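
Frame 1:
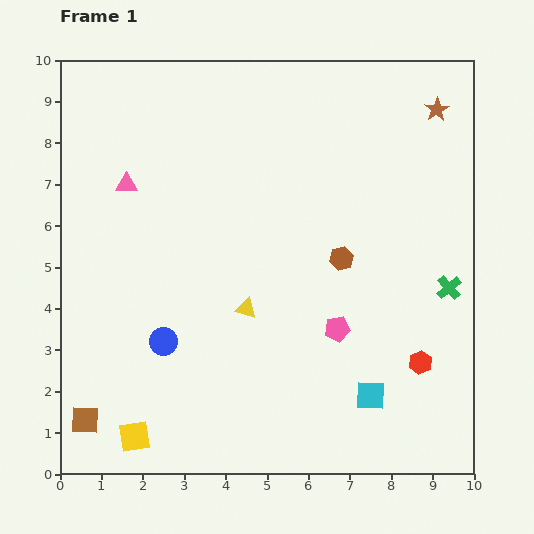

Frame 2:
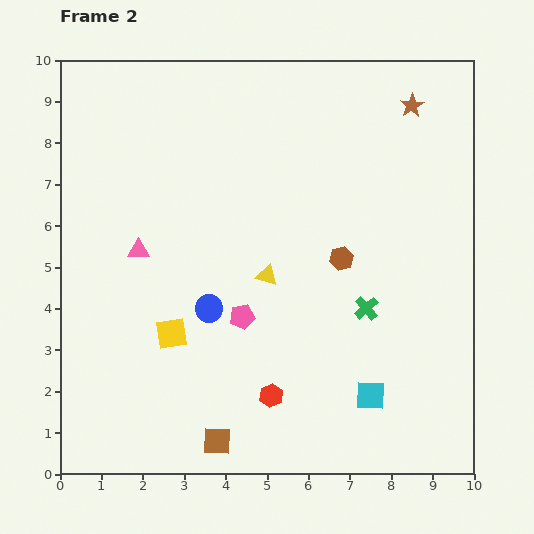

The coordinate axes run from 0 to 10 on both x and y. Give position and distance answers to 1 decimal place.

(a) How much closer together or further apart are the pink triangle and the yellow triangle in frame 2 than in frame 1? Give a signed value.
-1.0

Distance in frame 1: 4.2. Distance in frame 2: 3.2.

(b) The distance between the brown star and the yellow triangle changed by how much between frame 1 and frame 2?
-1.2

Distance in frame 1: 6.6. Distance in frame 2: 5.4.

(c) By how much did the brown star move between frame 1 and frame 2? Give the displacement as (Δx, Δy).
(-0.6, 0.1)

The brown star was at (9.1, 8.8) in frame 1 and (8.5, 8.9) in frame 2.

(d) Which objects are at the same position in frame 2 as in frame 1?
the cyan square, the brown hexagon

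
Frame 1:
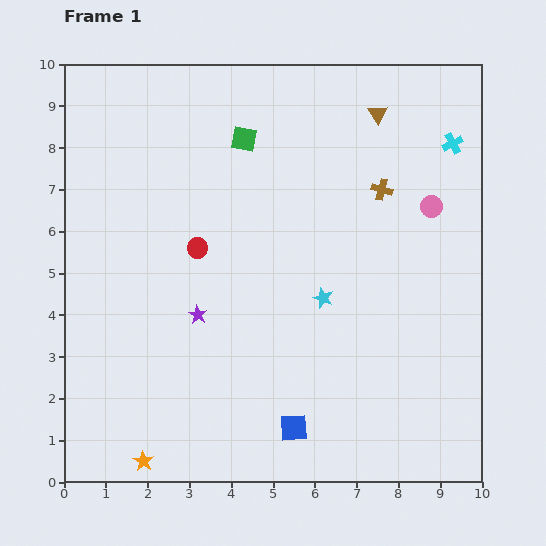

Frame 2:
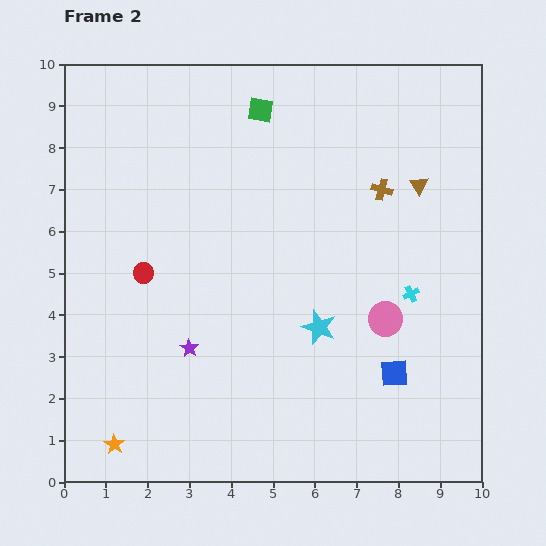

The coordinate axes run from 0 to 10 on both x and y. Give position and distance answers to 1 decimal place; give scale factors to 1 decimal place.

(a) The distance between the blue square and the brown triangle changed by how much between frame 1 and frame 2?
-3.3

Distance in frame 1: 7.8. Distance in frame 2: 4.5.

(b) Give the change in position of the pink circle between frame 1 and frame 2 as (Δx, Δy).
(-1.1, -2.7)

The pink circle was at (8.8, 6.6) in frame 1 and (7.7, 3.9) in frame 2.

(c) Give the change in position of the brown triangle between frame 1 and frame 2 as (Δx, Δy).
(1.0, -1.7)

The brown triangle was at (7.5, 8.8) in frame 1 and (8.5, 7.1) in frame 2.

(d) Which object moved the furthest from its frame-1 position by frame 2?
the cyan cross

(moved 3.7; next 2.9)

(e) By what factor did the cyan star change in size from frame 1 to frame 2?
1.7×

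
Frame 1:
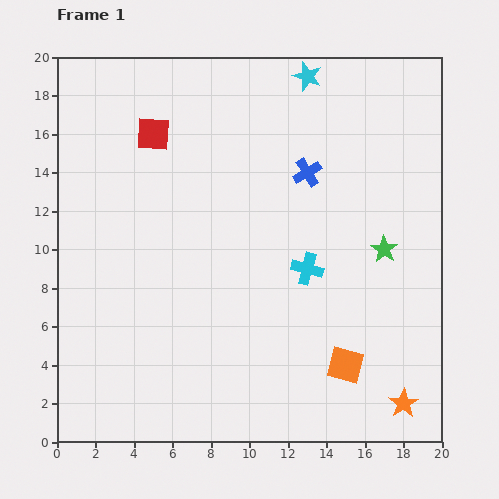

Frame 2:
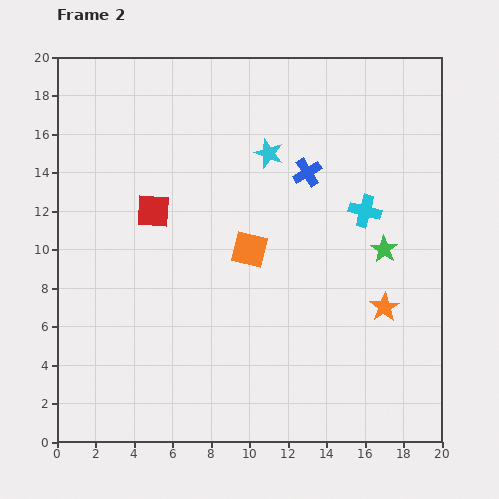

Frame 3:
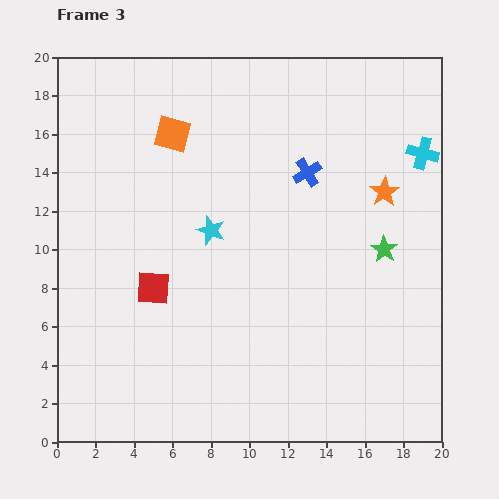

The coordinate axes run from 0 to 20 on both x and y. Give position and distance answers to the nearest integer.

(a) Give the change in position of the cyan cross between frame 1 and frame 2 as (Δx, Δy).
(3, 3)

The cyan cross was at (13, 9) in frame 1 and (16, 12) in frame 2.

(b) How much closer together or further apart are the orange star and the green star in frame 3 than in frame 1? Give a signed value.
-5

Distance in frame 1: 8. Distance in frame 3: 3.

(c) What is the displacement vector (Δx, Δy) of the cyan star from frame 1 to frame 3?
(-5, -8)

The cyan star was at (13, 19) in frame 1 and (8, 11) in frame 3.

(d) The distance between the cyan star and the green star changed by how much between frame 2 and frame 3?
+1

Distance in frame 2: 8. Distance in frame 3: 9.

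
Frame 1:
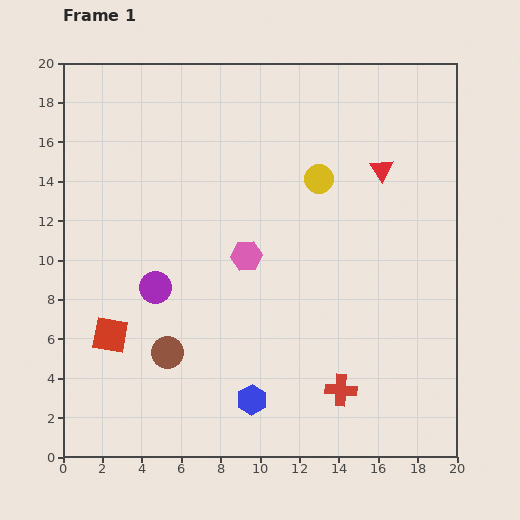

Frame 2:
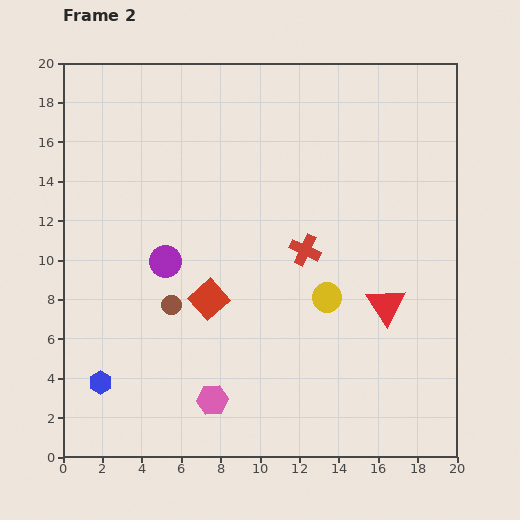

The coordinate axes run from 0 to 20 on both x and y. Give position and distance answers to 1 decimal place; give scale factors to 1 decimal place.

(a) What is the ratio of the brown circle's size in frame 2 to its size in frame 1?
0.6×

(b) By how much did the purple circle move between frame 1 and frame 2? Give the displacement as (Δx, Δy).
(0.5, 1.3)

The purple circle was at (4.7, 8.6) in frame 1 and (5.2, 9.9) in frame 2.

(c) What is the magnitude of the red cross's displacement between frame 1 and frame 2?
7.3

The red cross moved from (14.1, 3.4) to (12.3, 10.5), a distance of √(1.8² + 7.1²) ≈ 7.3.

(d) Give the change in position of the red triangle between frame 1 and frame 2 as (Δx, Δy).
(0.2, -6.9)

The red triangle was at (16.2, 14.6) in frame 1 and (16.4, 7.7) in frame 2.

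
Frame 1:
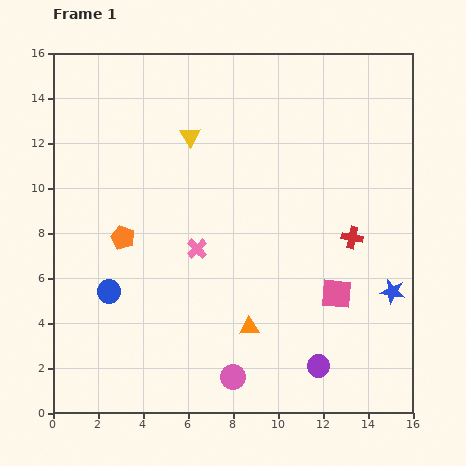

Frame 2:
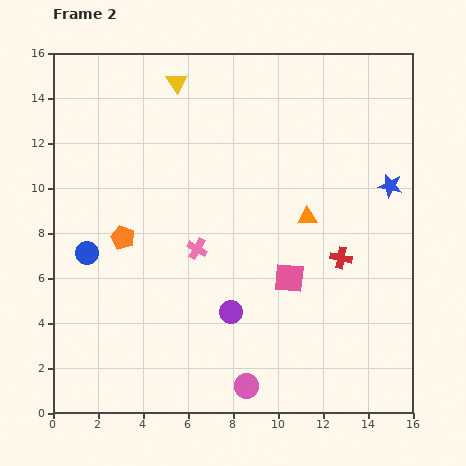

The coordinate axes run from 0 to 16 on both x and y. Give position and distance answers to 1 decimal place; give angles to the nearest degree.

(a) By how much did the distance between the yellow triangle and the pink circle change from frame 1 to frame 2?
+3.0

Distance in frame 1: 10.9. Distance in frame 2: 13.9.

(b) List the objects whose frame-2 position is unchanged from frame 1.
the orange pentagon, the pink cross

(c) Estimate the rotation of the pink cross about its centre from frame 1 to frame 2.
17° counter-clockwise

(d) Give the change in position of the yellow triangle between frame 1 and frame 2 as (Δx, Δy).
(-0.6, 2.4)

The yellow triangle was at (6.1, 12.3) in frame 1 and (5.5, 14.7) in frame 2.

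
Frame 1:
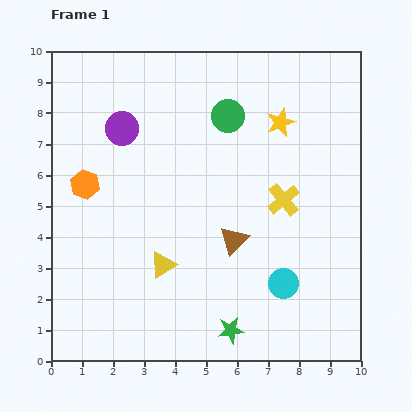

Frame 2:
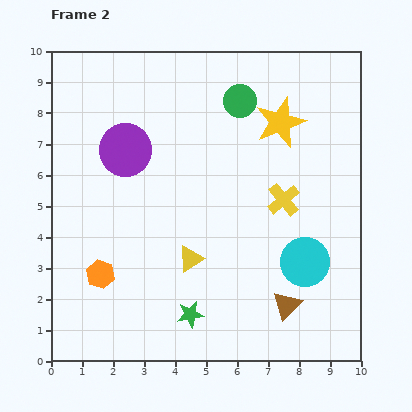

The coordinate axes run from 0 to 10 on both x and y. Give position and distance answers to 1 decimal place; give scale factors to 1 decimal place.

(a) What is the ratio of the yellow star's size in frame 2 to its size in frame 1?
1.7×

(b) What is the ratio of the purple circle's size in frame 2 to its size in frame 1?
1.6×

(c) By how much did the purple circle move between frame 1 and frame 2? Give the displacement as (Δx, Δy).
(0.1, -0.7)

The purple circle was at (2.3, 7.5) in frame 1 and (2.4, 6.8) in frame 2.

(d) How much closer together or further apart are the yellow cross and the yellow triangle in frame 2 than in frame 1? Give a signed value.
-0.8

Distance in frame 1: 4.4. Distance in frame 2: 3.6.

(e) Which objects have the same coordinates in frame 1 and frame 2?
the yellow cross, the yellow star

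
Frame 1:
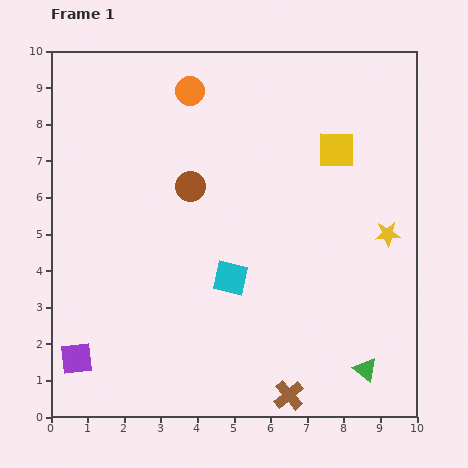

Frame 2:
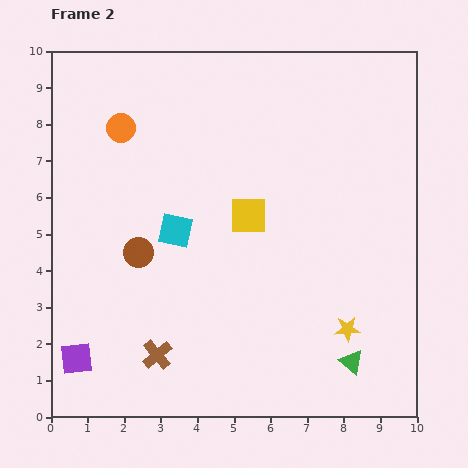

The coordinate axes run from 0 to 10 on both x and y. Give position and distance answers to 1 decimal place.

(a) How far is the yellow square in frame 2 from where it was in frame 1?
3.0

The yellow square moved from (7.8, 7.3) to (5.4, 5.5), a distance of √(2.4² + 1.8²) ≈ 3.0.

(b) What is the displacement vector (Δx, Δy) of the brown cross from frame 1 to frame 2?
(-3.6, 1.1)

The brown cross was at (6.5, 0.6) in frame 1 and (2.9, 1.7) in frame 2.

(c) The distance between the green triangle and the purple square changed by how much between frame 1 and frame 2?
-0.4

Distance in frame 1: 7.9. Distance in frame 2: 7.5.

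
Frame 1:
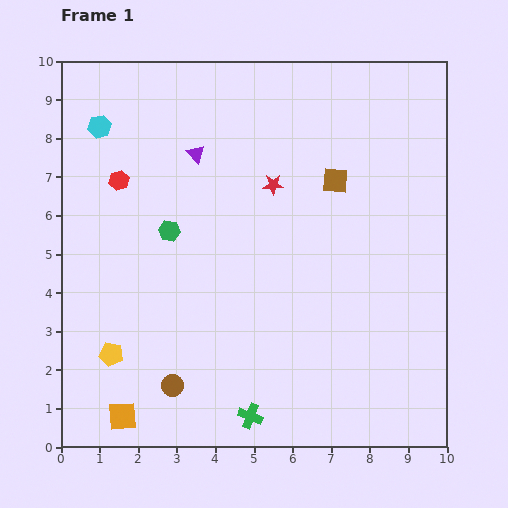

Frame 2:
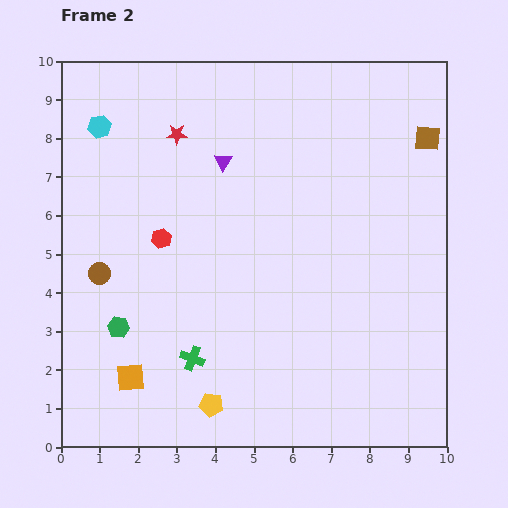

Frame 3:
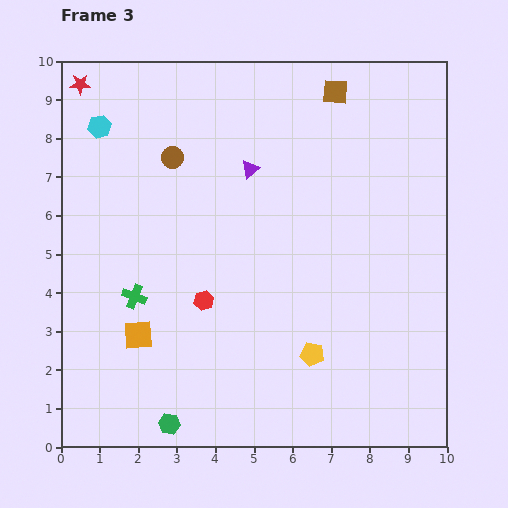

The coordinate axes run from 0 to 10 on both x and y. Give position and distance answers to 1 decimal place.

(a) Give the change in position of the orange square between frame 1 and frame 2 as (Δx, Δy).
(0.2, 1.0)

The orange square was at (1.6, 0.8) in frame 1 and (1.8, 1.8) in frame 2.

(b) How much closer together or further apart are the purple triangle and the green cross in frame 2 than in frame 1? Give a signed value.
-1.7

Distance in frame 1: 6.9. Distance in frame 2: 5.2.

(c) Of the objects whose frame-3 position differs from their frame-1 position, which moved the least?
the purple triangle

(moved 1.5)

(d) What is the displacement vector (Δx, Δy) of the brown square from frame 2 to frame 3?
(-2.4, 1.2)

The brown square was at (9.5, 8.0) in frame 2 and (7.1, 9.2) in frame 3.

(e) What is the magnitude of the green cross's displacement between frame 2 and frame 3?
2.2

The green cross moved from (3.4, 2.3) to (1.9, 3.9), a distance of √(1.5² + 1.6²) ≈ 2.2.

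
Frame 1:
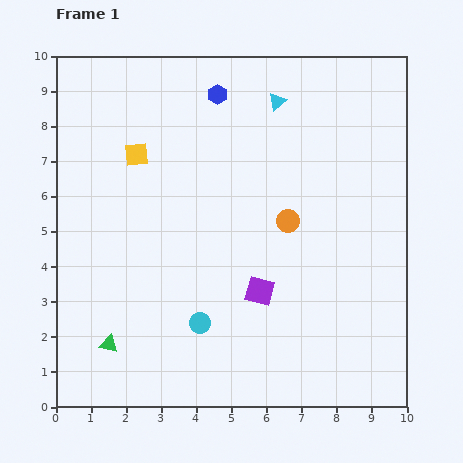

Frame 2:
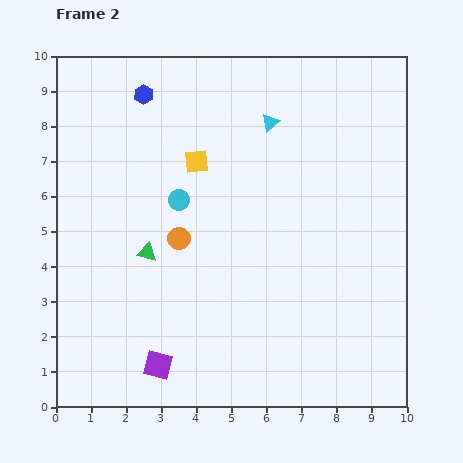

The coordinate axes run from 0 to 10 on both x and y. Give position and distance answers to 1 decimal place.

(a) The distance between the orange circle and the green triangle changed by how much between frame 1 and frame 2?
-5.2

Distance in frame 1: 6.2. Distance in frame 2: 1.0.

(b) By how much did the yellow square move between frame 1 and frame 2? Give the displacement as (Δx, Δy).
(1.7, -0.2)

The yellow square was at (2.3, 7.2) in frame 1 and (4.0, 7.0) in frame 2.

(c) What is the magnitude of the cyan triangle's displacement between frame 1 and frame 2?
0.6

The cyan triangle moved from (6.3, 8.7) to (6.1, 8.1), a distance of √(0.2² + 0.6²) ≈ 0.6.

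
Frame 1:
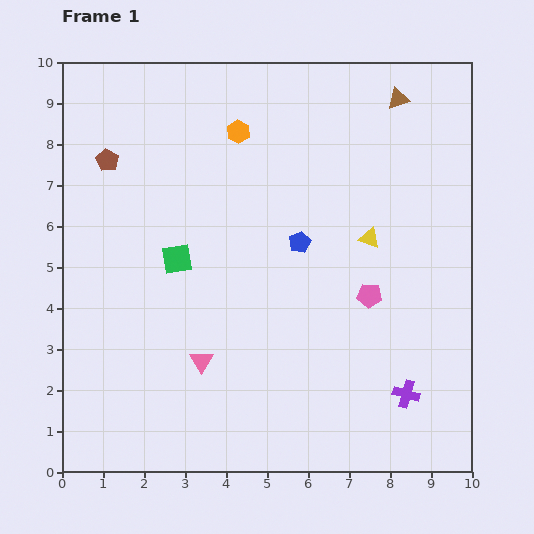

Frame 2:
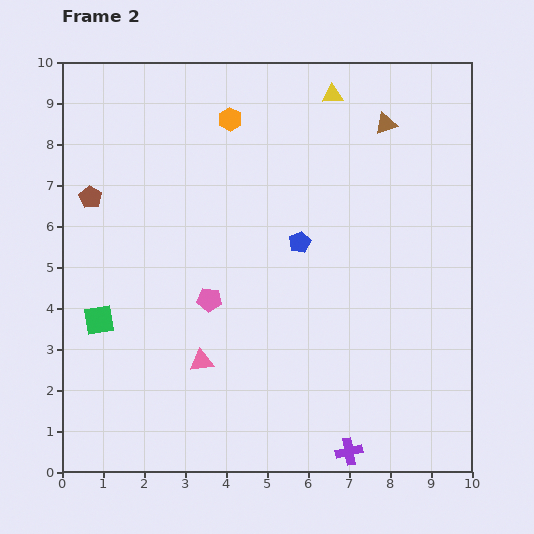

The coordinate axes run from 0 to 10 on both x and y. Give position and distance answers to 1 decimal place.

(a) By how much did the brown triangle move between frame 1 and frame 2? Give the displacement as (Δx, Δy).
(-0.3, -0.6)

The brown triangle was at (8.2, 9.1) in frame 1 and (7.9, 8.5) in frame 2.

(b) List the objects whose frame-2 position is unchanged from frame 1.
the pink triangle, the blue pentagon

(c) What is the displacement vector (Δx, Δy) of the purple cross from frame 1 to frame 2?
(-1.4, -1.4)

The purple cross was at (8.4, 1.9) in frame 1 and (7.0, 0.5) in frame 2.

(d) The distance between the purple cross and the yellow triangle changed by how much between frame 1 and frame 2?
+4.8

Distance in frame 1: 3.9. Distance in frame 2: 8.7.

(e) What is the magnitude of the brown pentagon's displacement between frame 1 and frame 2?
1.0

The brown pentagon moved from (1.1, 7.6) to (0.7, 6.7), a distance of √(0.4² + 0.9²) ≈ 1.0.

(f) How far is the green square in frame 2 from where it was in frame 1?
2.4

The green square moved from (2.8, 5.2) to (0.9, 3.7), a distance of √(1.9² + 1.5²) ≈ 2.4.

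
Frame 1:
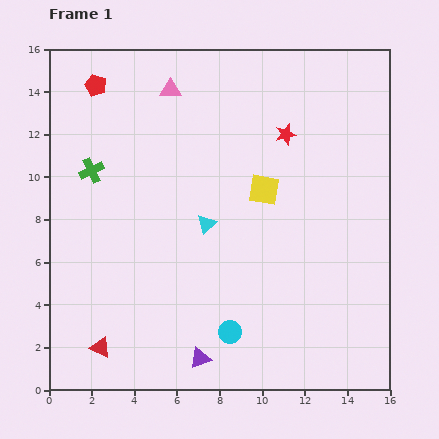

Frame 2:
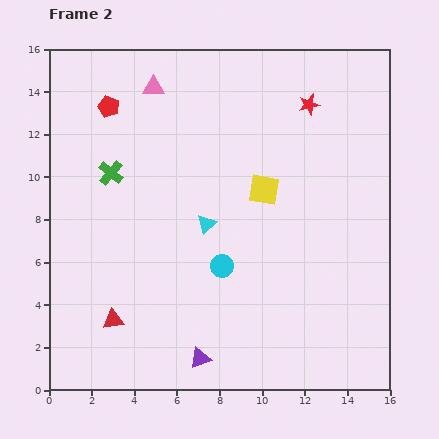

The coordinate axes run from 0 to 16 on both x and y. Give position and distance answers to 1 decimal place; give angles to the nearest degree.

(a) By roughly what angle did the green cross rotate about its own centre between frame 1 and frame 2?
25° counter-clockwise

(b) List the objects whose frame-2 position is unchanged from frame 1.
the purple triangle, the cyan triangle, the yellow square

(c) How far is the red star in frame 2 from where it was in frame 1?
1.8

The red star moved from (11.1, 12.0) to (12.2, 13.4), a distance of √(1.1² + 1.4²) ≈ 1.8.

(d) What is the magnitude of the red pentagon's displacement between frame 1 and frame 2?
1.2

The red pentagon moved from (2.2, 14.3) to (2.8, 13.3), a distance of √(0.6² + 1.0²) ≈ 1.2.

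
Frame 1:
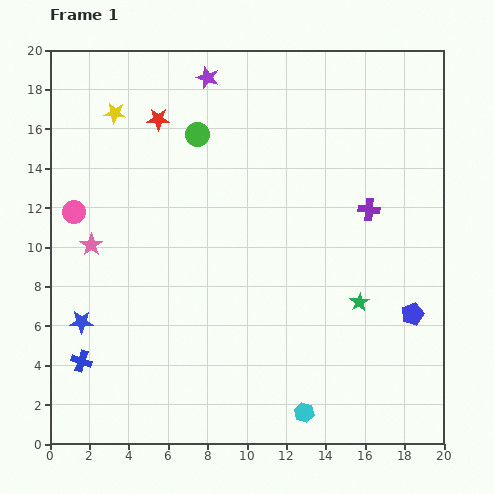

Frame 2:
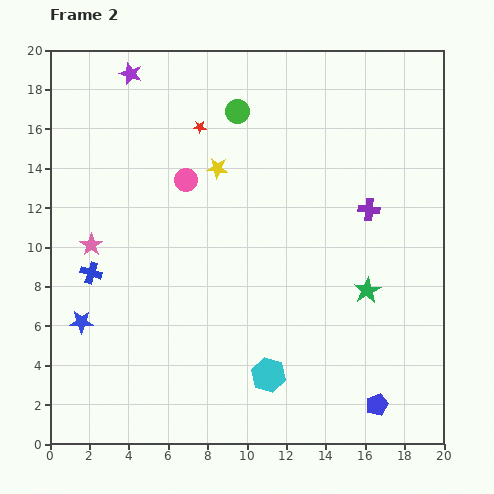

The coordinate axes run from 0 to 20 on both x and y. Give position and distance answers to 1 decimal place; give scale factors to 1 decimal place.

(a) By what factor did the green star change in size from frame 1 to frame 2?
1.4×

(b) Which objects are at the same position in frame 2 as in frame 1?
the blue star, the pink star, the purple cross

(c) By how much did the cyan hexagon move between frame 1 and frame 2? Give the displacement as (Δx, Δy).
(-1.8, 1.9)

The cyan hexagon was at (12.9, 1.6) in frame 1 and (11.1, 3.5) in frame 2.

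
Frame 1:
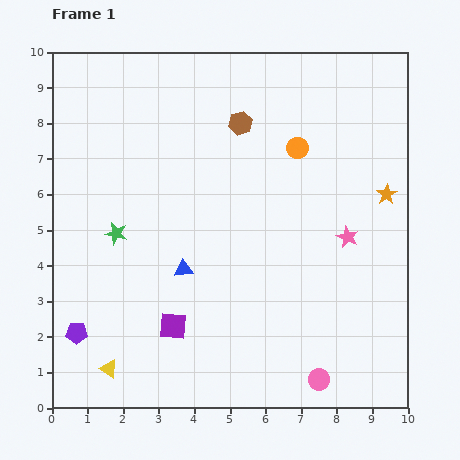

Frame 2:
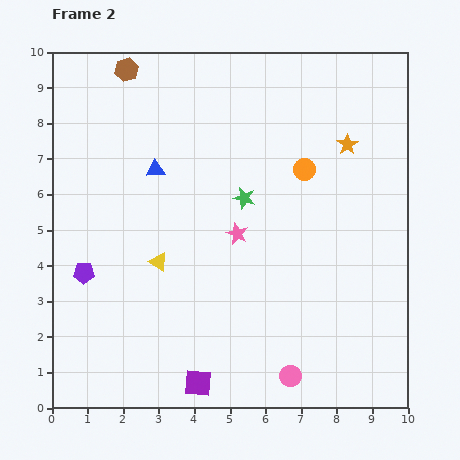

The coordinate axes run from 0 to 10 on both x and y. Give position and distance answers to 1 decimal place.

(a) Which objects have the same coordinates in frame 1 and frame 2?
none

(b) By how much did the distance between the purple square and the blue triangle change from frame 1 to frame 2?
+4.5

Distance in frame 1: 1.6. Distance in frame 2: 6.1.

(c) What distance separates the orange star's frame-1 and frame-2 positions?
1.8

The orange star moved from (9.4, 6.0) to (8.3, 7.4), a distance of √(1.1² + 1.4²) ≈ 1.8.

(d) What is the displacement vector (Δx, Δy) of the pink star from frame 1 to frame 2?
(-3.1, 0.1)

The pink star was at (8.3, 4.8) in frame 1 and (5.2, 4.9) in frame 2.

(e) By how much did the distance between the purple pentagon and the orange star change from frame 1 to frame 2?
-1.3

Distance in frame 1: 9.5. Distance in frame 2: 8.2.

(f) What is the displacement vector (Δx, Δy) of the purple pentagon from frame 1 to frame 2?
(0.2, 1.7)

The purple pentagon was at (0.7, 2.1) in frame 1 and (0.9, 3.8) in frame 2.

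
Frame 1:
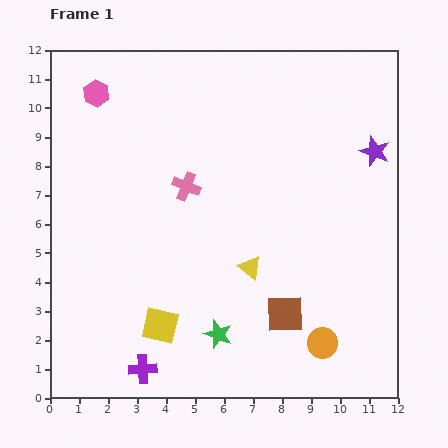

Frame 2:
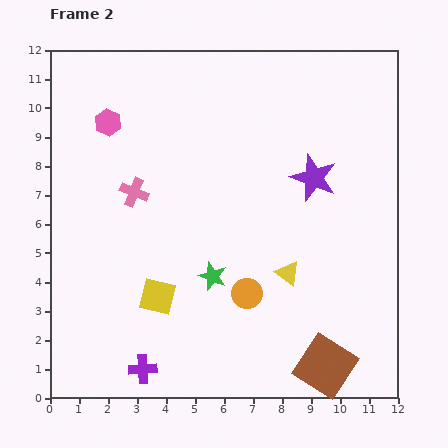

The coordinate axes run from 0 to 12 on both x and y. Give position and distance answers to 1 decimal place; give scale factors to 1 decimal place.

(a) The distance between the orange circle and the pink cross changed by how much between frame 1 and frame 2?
-2.0

Distance in frame 1: 7.2. Distance in frame 2: 5.2.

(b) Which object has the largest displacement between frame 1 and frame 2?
the orange circle

(moved 3.1; next 2.3)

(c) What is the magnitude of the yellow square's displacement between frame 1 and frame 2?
1.0

The yellow square moved from (3.8, 2.5) to (3.7, 3.5), a distance of √(0.1² + 1.0²) ≈ 1.0.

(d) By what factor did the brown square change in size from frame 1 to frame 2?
1.5×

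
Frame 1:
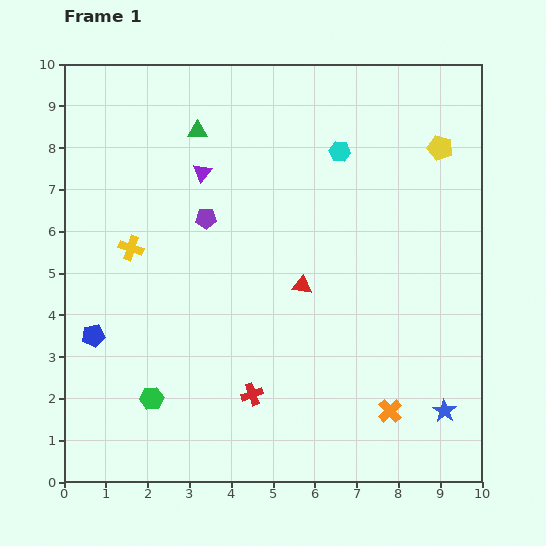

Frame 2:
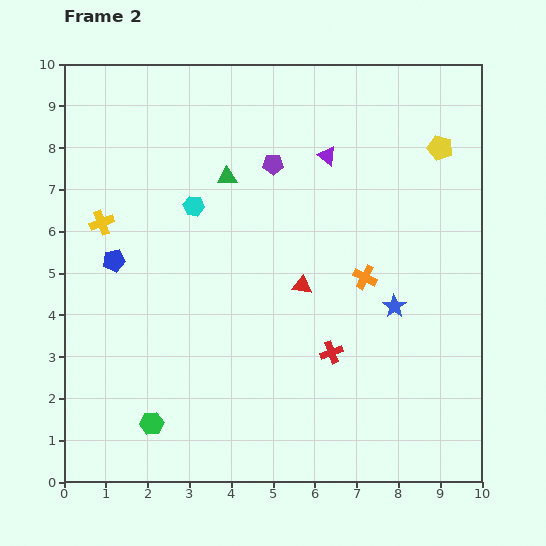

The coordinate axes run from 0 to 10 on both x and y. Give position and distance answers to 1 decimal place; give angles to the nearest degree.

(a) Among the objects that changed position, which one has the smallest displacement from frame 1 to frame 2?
the green hexagon

(moved 0.6)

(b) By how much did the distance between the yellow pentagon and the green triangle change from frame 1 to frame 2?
-0.7

Distance in frame 1: 5.8. Distance in frame 2: 5.1.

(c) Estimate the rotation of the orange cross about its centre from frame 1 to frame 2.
22° counter-clockwise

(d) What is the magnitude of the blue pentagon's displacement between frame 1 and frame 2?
1.9

The blue pentagon moved from (0.7, 3.5) to (1.2, 5.3), a distance of √(0.5² + 1.8²) ≈ 1.9.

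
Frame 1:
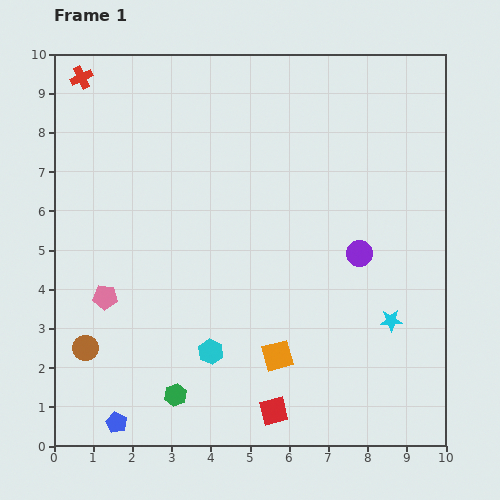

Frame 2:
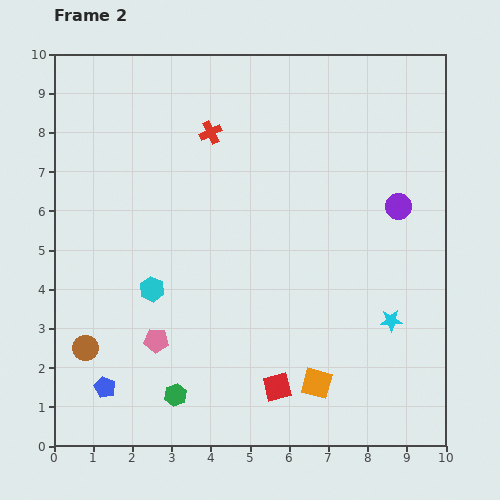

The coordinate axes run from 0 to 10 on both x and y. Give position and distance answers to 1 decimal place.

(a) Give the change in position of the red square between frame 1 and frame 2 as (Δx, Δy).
(0.1, 0.6)

The red square was at (5.6, 0.9) in frame 1 and (5.7, 1.5) in frame 2.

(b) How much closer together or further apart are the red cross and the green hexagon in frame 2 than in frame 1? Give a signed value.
-1.6

Distance in frame 1: 8.4. Distance in frame 2: 6.8.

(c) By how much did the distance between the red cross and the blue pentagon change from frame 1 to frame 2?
-1.8

Distance in frame 1: 8.8. Distance in frame 2: 7.0.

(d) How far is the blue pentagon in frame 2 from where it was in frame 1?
0.9

The blue pentagon moved from (1.6, 0.6) to (1.3, 1.5), a distance of √(0.3² + 0.9²) ≈ 0.9.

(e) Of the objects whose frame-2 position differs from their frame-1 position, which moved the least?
the red square

(moved 0.6)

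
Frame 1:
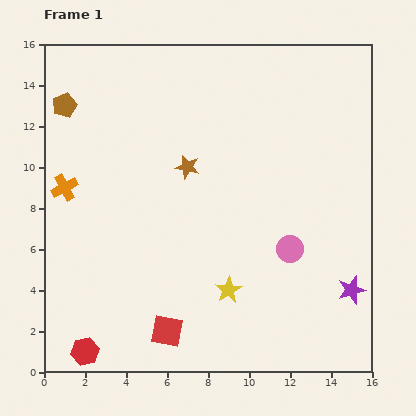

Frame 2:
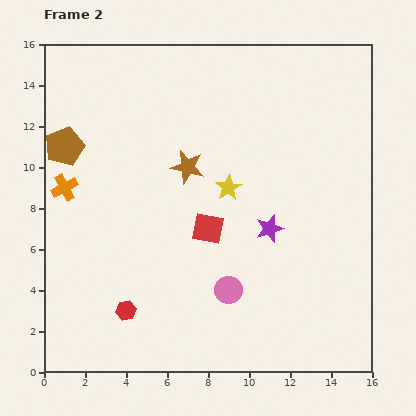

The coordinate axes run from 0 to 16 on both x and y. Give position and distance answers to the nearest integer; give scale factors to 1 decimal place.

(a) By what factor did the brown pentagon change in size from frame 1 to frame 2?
1.6×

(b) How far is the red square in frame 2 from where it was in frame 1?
5

The red square moved from (6, 2) to (8, 7), a distance of √(2² + 5²) ≈ 5.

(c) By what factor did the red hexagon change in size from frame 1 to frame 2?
0.7×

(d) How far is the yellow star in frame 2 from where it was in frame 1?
5

The yellow star moved from (9, 4) to (9, 9), a distance of √(0² + 5²) ≈ 5.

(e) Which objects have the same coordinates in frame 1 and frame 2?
the brown star, the orange cross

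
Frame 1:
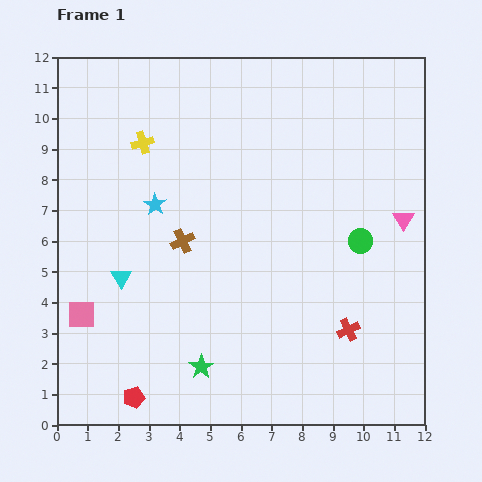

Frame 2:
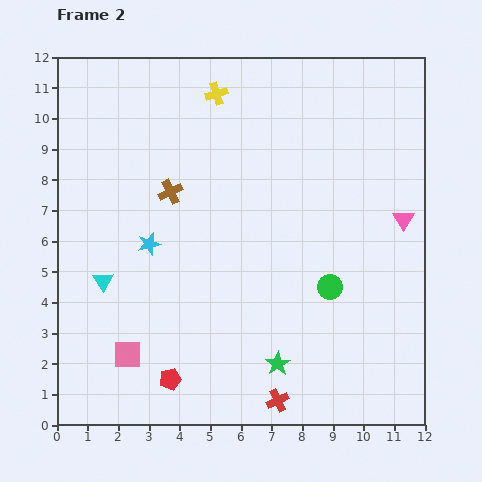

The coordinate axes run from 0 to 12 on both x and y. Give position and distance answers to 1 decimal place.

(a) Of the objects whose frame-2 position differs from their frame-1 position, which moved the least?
the cyan triangle

(moved 0.6)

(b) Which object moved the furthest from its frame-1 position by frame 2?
the red cross

(moved 3.3; next 2.9)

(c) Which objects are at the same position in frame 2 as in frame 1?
the pink triangle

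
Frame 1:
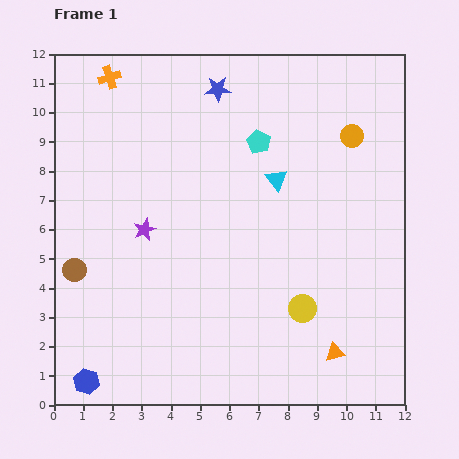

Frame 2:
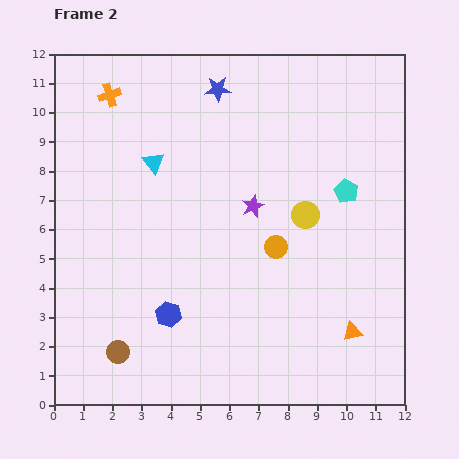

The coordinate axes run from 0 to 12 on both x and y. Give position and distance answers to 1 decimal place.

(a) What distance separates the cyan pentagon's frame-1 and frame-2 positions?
3.4

The cyan pentagon moved from (7.0, 9.0) to (10.0, 7.3), a distance of √(3.0² + 1.7²) ≈ 3.4.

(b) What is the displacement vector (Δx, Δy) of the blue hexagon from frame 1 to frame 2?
(2.8, 2.3)

The blue hexagon was at (1.1, 0.8) in frame 1 and (3.9, 3.1) in frame 2.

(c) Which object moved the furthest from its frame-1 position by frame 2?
the orange circle

(moved 4.6; next 4.2)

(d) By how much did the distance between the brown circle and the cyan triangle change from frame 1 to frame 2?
-1.0

Distance in frame 1: 7.6. Distance in frame 2: 6.6.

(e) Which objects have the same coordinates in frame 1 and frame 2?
the blue star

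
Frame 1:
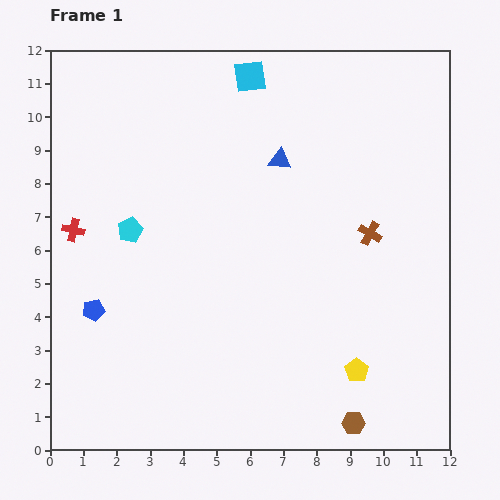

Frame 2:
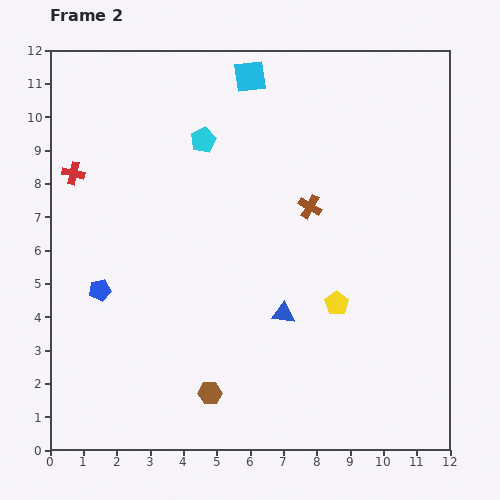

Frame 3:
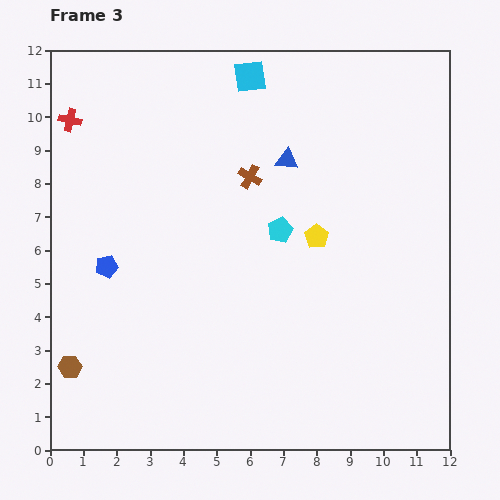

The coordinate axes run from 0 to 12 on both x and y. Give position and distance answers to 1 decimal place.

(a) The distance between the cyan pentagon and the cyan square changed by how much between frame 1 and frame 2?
-3.4

Distance in frame 1: 5.8. Distance in frame 2: 2.4.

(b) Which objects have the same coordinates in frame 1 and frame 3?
the cyan square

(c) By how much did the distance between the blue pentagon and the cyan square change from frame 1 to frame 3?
-1.3

Distance in frame 1: 8.4. Distance in frame 3: 7.1.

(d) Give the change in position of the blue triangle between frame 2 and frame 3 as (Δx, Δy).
(0.1, 4.6)

The blue triangle was at (7.0, 4.1) in frame 2 and (7.1, 8.7) in frame 3.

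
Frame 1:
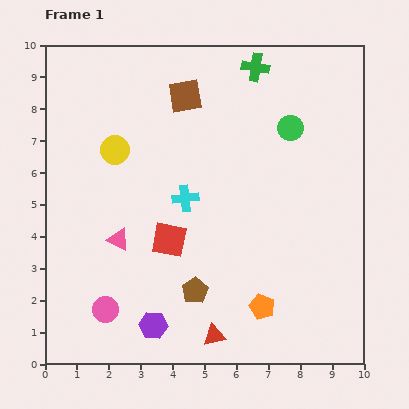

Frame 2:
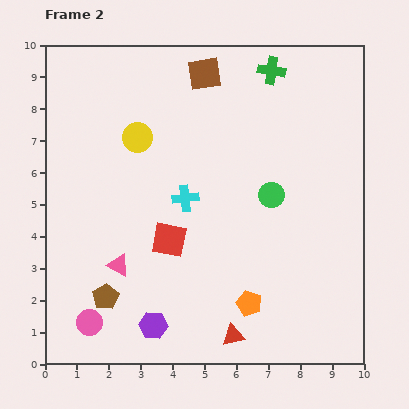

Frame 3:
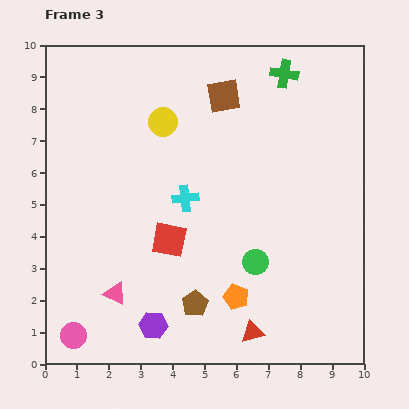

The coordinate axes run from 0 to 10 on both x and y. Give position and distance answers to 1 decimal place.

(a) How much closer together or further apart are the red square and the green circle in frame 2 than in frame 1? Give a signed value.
-1.7

Distance in frame 1: 5.2. Distance in frame 2: 3.5.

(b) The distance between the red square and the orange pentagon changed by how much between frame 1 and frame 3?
-0.8

Distance in frame 1: 3.6. Distance in frame 3: 2.8.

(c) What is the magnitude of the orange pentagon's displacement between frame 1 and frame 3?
0.9

The orange pentagon moved from (6.8, 1.8) to (6.0, 2.1), a distance of √(0.8² + 0.3²) ≈ 0.9.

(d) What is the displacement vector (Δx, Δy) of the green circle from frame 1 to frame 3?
(-1.1, -4.2)

The green circle was at (7.7, 7.4) in frame 1 and (6.6, 3.2) in frame 3.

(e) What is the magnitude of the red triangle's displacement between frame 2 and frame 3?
0.6

The red triangle moved from (5.9, 0.9) to (6.5, 1.0), a distance of √(0.6² + 0.1²) ≈ 0.6.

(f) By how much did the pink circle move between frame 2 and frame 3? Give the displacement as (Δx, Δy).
(-0.5, -0.4)

The pink circle was at (1.4, 1.3) in frame 2 and (0.9, 0.9) in frame 3.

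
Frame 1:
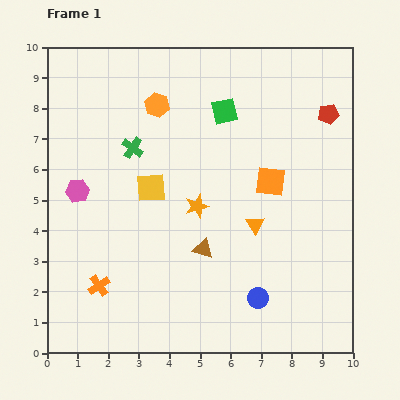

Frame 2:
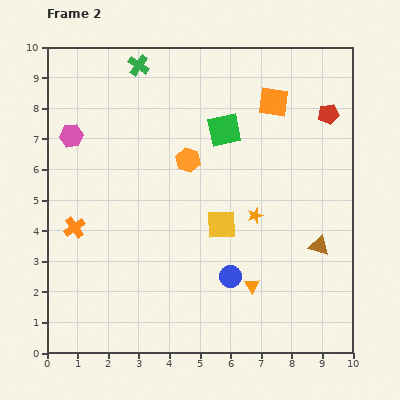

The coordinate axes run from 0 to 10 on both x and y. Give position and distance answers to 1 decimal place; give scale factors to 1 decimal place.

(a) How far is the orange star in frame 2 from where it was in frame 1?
1.9

The orange star moved from (4.9, 4.8) to (6.8, 4.5), a distance of √(1.9² + 0.3²) ≈ 1.9.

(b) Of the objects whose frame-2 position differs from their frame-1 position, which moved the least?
the green square

(moved 0.6)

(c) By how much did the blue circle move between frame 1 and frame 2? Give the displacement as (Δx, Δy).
(-0.9, 0.7)

The blue circle was at (6.9, 1.8) in frame 1 and (6.0, 2.5) in frame 2.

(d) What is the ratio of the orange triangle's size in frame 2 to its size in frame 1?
0.8×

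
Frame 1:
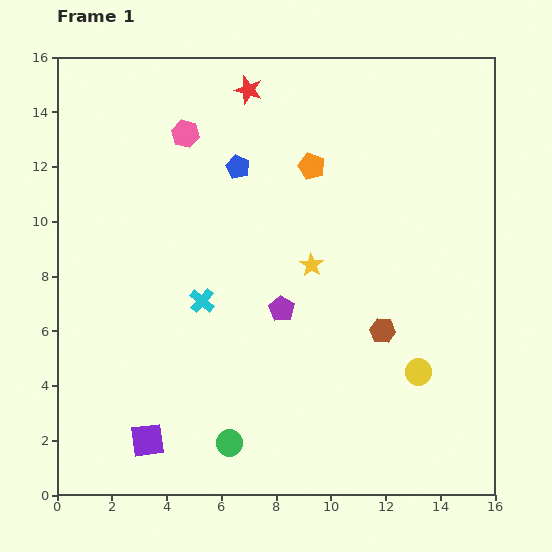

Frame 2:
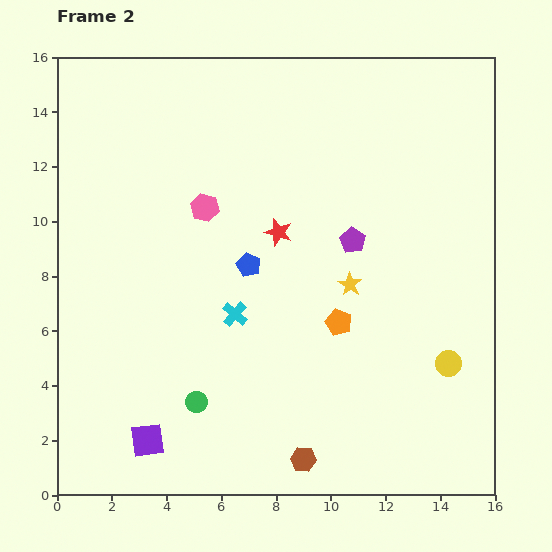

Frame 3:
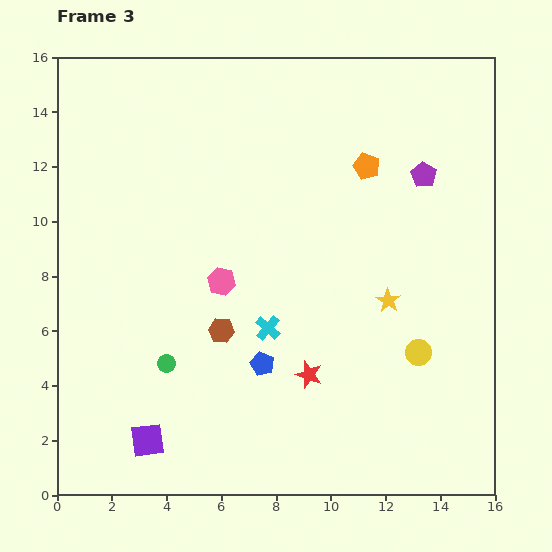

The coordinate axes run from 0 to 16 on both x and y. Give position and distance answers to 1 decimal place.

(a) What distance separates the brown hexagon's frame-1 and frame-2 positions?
5.5

The brown hexagon moved from (11.9, 6.0) to (9.0, 1.3), a distance of √(2.9² + 4.7²) ≈ 5.5.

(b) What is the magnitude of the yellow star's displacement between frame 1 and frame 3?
3.1

The yellow star moved from (9.3, 8.4) to (12.1, 7.1), a distance of √(2.8² + 1.3²) ≈ 3.1.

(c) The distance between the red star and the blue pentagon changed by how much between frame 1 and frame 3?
-1.1

Distance in frame 1: 2.8. Distance in frame 3: 1.7.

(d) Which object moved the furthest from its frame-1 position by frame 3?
the red star

(moved 10.6; next 7.3)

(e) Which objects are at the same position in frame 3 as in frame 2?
the purple square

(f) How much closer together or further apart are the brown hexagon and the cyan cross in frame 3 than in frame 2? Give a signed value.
-4.2

Distance in frame 2: 5.9. Distance in frame 3: 1.7.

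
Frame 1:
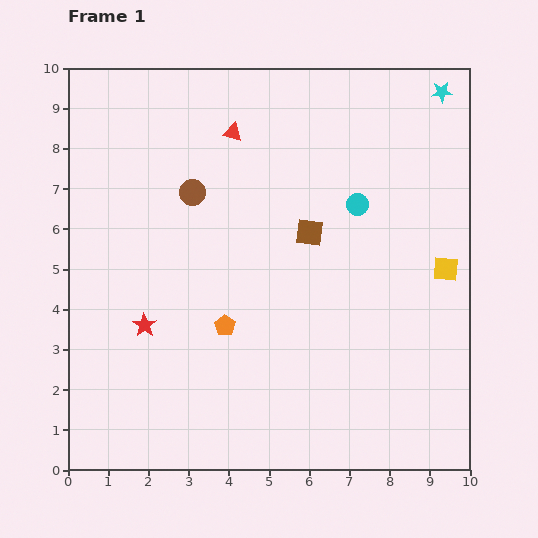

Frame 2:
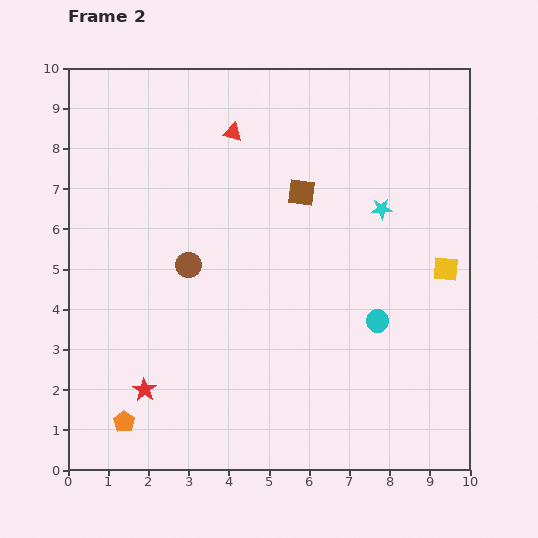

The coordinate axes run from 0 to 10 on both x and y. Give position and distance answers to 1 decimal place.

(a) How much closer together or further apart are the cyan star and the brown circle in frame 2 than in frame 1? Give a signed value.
-1.7

Distance in frame 1: 6.7. Distance in frame 2: 5.0.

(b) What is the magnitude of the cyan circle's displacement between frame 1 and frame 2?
2.9

The cyan circle moved from (7.2, 6.6) to (7.7, 3.7), a distance of √(0.5² + 2.9²) ≈ 2.9.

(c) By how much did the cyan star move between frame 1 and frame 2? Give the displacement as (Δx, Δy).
(-1.5, -2.9)

The cyan star was at (9.3, 9.4) in frame 1 and (7.8, 6.5) in frame 2.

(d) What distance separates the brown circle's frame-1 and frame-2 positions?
1.8

The brown circle moved from (3.1, 6.9) to (3.0, 5.1), a distance of √(0.1² + 1.8²) ≈ 1.8.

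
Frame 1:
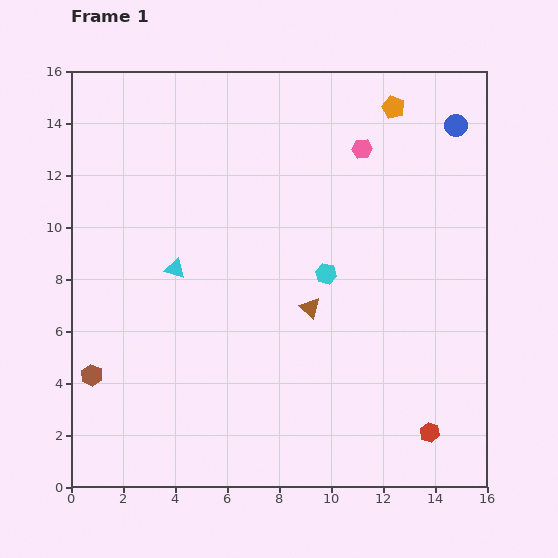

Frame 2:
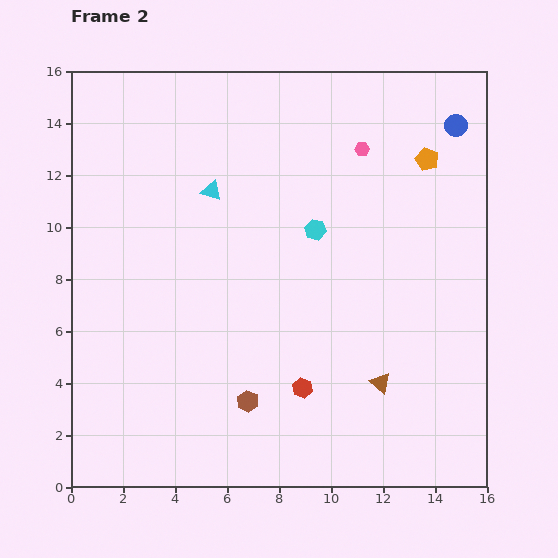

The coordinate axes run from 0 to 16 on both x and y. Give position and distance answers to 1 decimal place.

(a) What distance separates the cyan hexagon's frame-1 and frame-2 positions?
1.7

The cyan hexagon moved from (9.8, 8.2) to (9.4, 9.9), a distance of √(0.4² + 1.7²) ≈ 1.7.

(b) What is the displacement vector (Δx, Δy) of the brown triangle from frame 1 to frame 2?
(2.7, -2.9)

The brown triangle was at (9.2, 6.9) in frame 1 and (11.9, 4.0) in frame 2.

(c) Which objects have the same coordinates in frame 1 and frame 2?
the pink hexagon, the blue circle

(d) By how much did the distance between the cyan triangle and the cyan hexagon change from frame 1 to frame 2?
-1.5

Distance in frame 1: 5.8. Distance in frame 2: 4.3.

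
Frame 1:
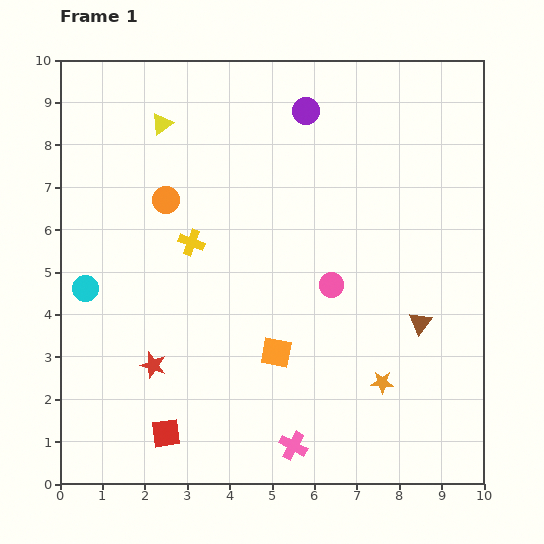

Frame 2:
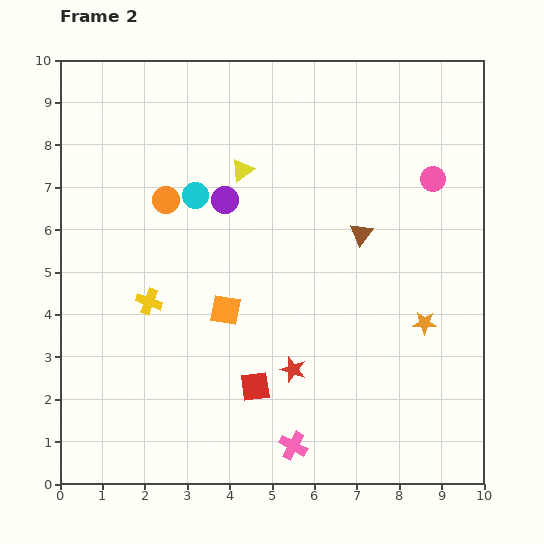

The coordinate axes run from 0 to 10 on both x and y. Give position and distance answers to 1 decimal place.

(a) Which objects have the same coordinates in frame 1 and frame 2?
the pink cross, the orange circle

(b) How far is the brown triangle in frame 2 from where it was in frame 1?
2.5

The brown triangle moved from (8.5, 3.8) to (7.1, 5.9), a distance of √(1.4² + 2.1²) ≈ 2.5.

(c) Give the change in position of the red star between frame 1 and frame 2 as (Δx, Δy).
(3.3, -0.1)

The red star was at (2.2, 2.8) in frame 1 and (5.5, 2.7) in frame 2.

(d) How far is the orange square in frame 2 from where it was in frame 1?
1.6

The orange square moved from (5.1, 3.1) to (3.9, 4.1), a distance of √(1.2² + 1.0²) ≈ 1.6.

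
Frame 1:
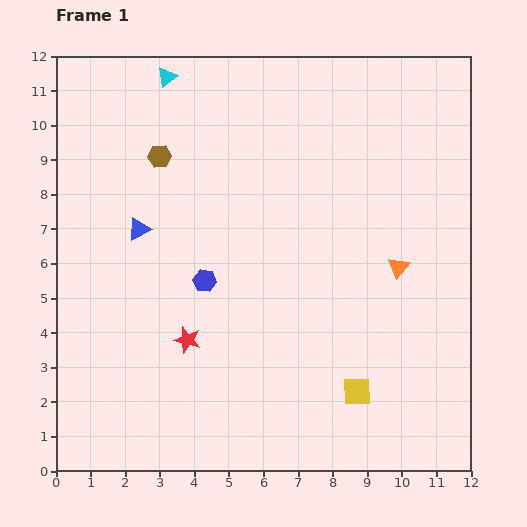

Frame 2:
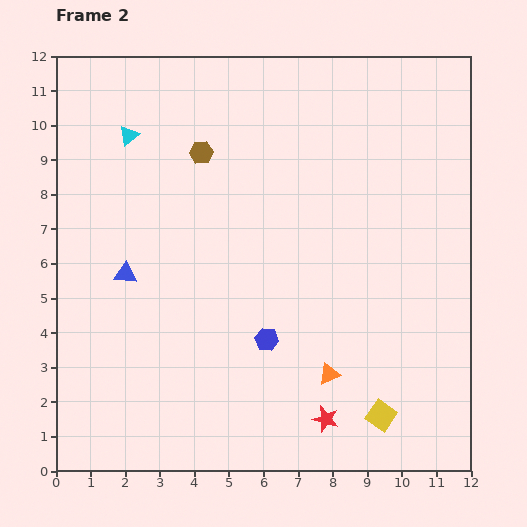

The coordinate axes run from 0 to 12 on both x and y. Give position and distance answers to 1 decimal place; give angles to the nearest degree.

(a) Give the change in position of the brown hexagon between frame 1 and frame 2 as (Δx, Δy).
(1.2, 0.1)

The brown hexagon was at (3.0, 9.1) in frame 1 and (4.2, 9.2) in frame 2.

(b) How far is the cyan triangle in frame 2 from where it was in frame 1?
2.0

The cyan triangle moved from (3.2, 11.4) to (2.1, 9.7), a distance of √(1.1² + 1.7²) ≈ 2.0.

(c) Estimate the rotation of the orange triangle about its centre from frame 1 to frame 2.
29° clockwise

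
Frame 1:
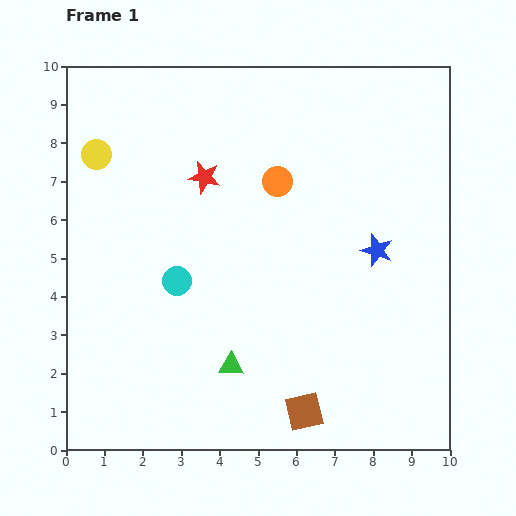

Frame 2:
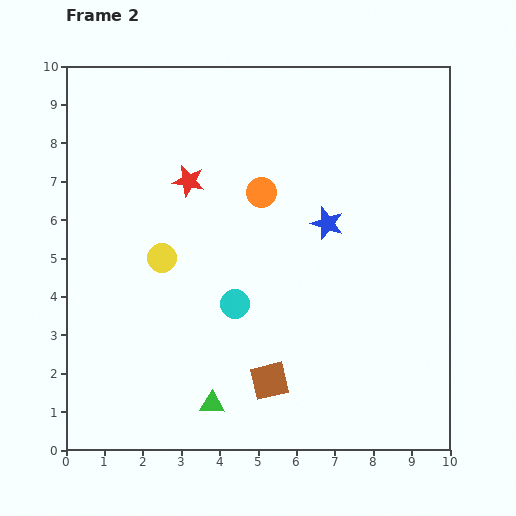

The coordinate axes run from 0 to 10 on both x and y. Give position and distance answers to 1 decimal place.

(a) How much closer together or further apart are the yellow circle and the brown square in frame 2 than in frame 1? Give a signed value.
-4.3

Distance in frame 1: 8.6. Distance in frame 2: 4.3.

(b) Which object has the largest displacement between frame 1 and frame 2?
the yellow circle

(moved 3.2; next 1.6)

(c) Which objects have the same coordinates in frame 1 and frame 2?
none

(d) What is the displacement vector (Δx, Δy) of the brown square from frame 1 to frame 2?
(-0.9, 0.8)

The brown square was at (6.2, 1.0) in frame 1 and (5.3, 1.8) in frame 2.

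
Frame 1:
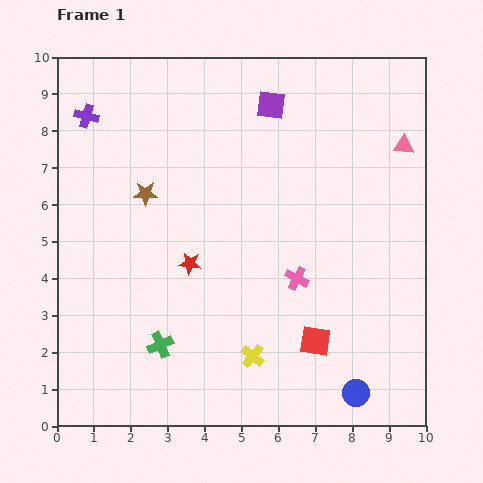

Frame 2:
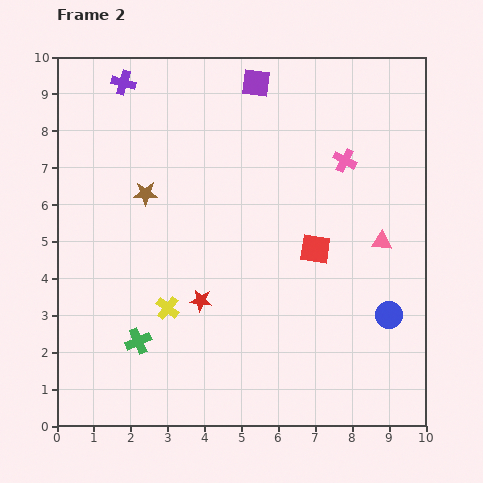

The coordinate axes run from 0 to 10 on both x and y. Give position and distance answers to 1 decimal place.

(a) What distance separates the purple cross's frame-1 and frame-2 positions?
1.3

The purple cross moved from (0.8, 8.4) to (1.8, 9.3), a distance of √(1.0² + 0.9²) ≈ 1.3.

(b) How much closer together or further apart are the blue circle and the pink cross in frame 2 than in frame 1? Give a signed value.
+0.9

Distance in frame 1: 3.5. Distance in frame 2: 4.4.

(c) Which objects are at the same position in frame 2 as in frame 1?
the brown star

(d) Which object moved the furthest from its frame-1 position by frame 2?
the pink cross

(moved 3.5; next 2.7)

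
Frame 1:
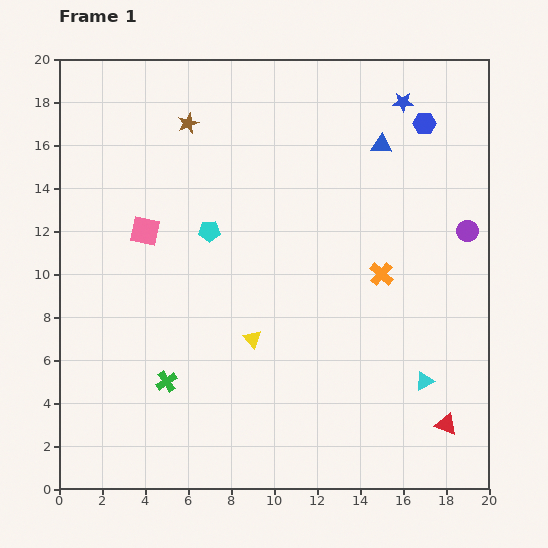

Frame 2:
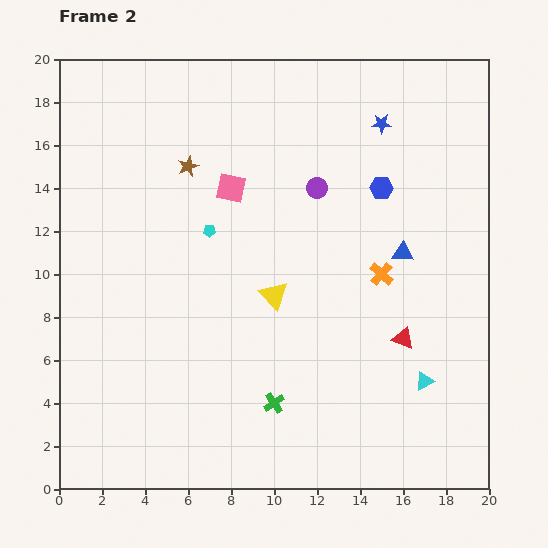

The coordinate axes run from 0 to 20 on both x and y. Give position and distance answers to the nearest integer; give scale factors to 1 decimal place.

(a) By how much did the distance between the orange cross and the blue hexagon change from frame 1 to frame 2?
-3

Distance in frame 1: 7. Distance in frame 2: 4.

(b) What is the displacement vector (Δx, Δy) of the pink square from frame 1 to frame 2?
(4, 2)

The pink square was at (4, 12) in frame 1 and (8, 14) in frame 2.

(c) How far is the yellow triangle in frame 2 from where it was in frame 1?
2

The yellow triangle moved from (9, 7) to (10, 9), a distance of √(1² + 2²) ≈ 2.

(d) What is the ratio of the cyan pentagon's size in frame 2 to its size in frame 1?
0.6×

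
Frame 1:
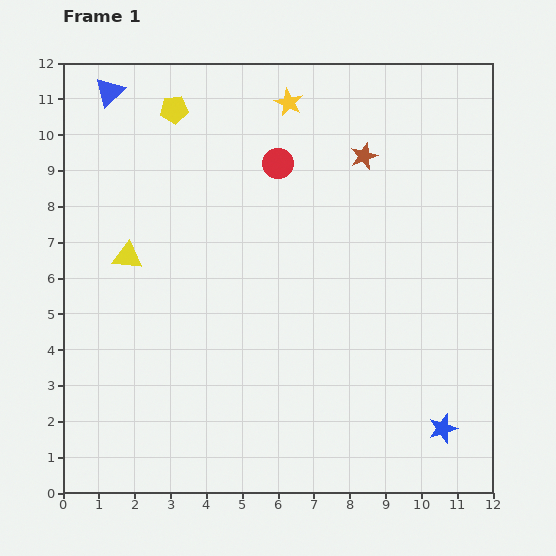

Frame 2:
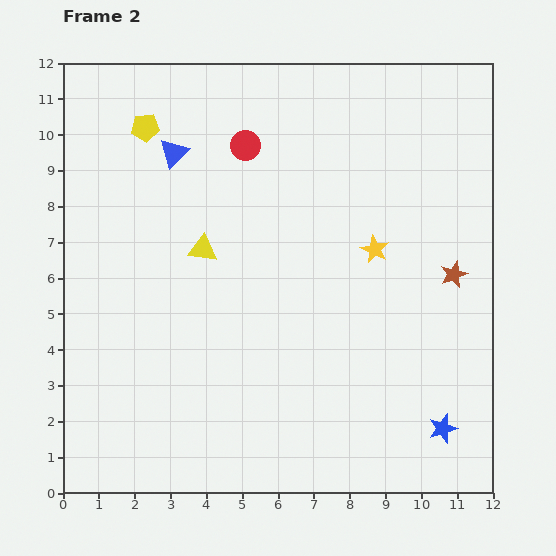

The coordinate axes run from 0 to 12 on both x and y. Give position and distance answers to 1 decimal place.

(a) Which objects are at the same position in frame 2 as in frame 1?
the blue star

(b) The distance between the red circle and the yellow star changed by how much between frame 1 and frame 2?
+2.9

Distance in frame 1: 1.7. Distance in frame 2: 4.6.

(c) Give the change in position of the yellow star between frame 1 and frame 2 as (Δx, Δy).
(2.4, -4.1)

The yellow star was at (6.3, 10.9) in frame 1 and (8.7, 6.8) in frame 2.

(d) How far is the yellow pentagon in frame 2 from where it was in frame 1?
0.9

The yellow pentagon moved from (3.1, 10.7) to (2.3, 10.2), a distance of √(0.8² + 0.5²) ≈ 0.9.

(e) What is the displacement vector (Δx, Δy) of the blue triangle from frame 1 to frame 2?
(1.8, -1.7)

The blue triangle was at (1.3, 11.2) in frame 1 and (3.1, 9.5) in frame 2.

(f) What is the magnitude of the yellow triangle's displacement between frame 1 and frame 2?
2.1

The yellow triangle moved from (1.8, 6.6) to (3.9, 6.8), a distance of √(2.1² + 0.2²) ≈ 2.1.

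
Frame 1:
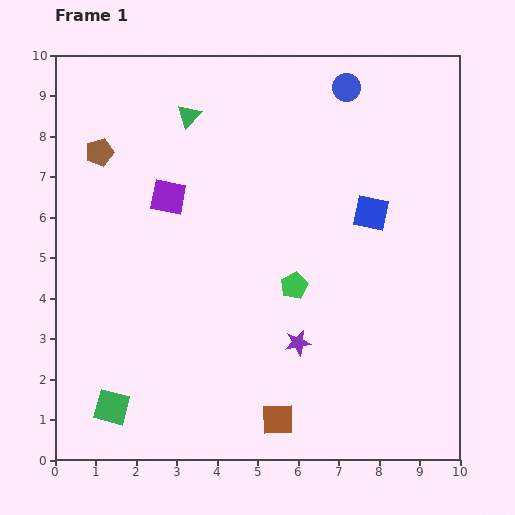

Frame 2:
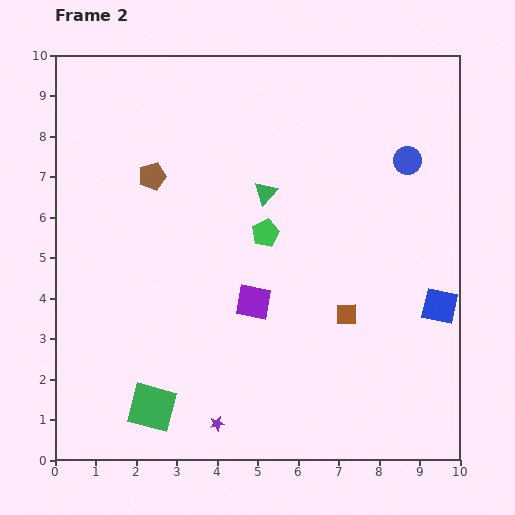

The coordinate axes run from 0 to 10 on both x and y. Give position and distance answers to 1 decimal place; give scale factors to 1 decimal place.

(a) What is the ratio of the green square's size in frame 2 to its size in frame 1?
1.4×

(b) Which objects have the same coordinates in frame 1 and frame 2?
none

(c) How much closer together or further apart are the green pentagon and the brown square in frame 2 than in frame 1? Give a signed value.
-0.5

Distance in frame 1: 3.3. Distance in frame 2: 2.8.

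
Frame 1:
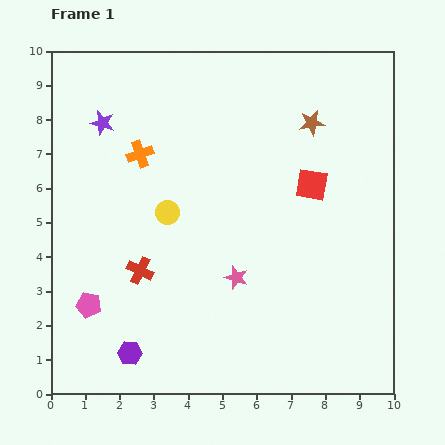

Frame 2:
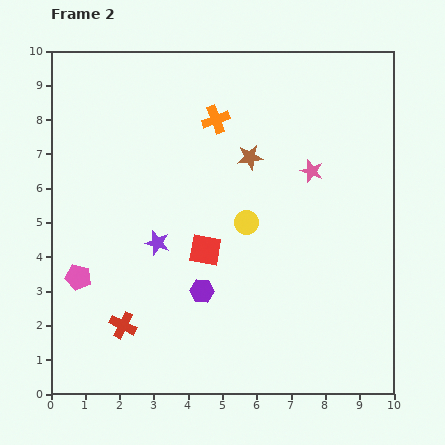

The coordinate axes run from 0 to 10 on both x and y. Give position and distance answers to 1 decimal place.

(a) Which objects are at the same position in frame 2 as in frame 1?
none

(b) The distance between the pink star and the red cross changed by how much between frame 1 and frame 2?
+4.3

Distance in frame 1: 2.8. Distance in frame 2: 7.1.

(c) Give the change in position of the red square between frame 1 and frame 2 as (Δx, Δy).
(-3.1, -1.9)

The red square was at (7.6, 6.1) in frame 1 and (4.5, 4.2) in frame 2.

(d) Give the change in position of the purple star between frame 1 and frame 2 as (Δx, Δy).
(1.6, -3.5)

The purple star was at (1.5, 7.9) in frame 1 and (3.1, 4.4) in frame 2.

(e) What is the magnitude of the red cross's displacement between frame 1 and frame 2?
1.7

The red cross moved from (2.6, 3.6) to (2.1, 2.0), a distance of √(0.5² + 1.6²) ≈ 1.7.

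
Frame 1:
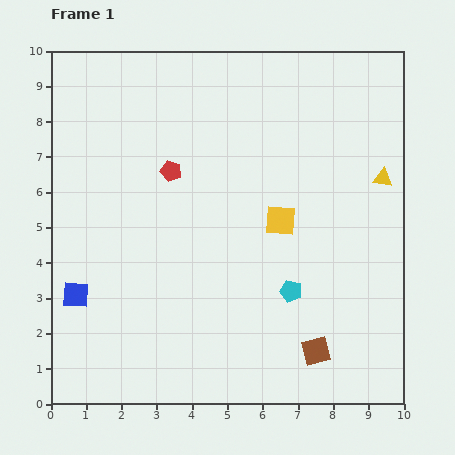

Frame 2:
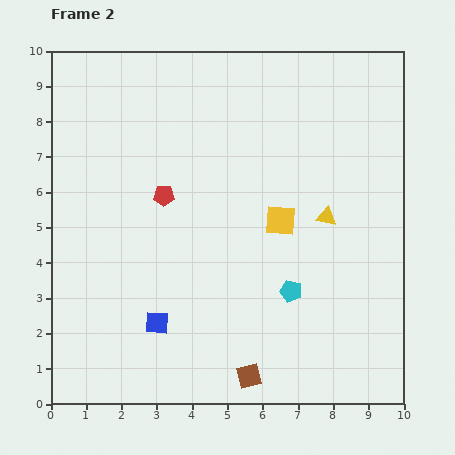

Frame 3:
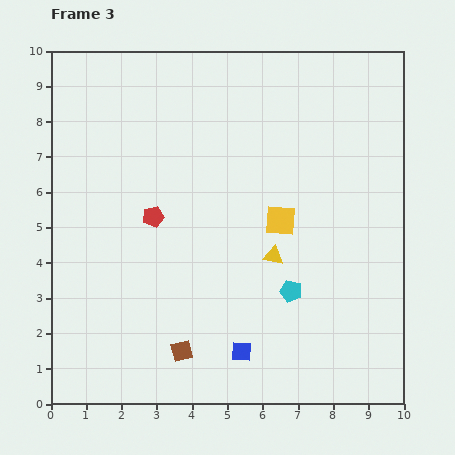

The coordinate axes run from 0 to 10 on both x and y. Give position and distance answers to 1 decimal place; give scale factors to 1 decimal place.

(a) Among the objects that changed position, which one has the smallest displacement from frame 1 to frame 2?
the red pentagon

(moved 0.7)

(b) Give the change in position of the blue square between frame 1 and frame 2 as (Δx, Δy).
(2.3, -0.8)

The blue square was at (0.7, 3.1) in frame 1 and (3.0, 2.3) in frame 2.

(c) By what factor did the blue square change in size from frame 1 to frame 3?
0.8×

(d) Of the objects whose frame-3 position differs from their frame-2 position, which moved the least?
the red pentagon

(moved 0.7)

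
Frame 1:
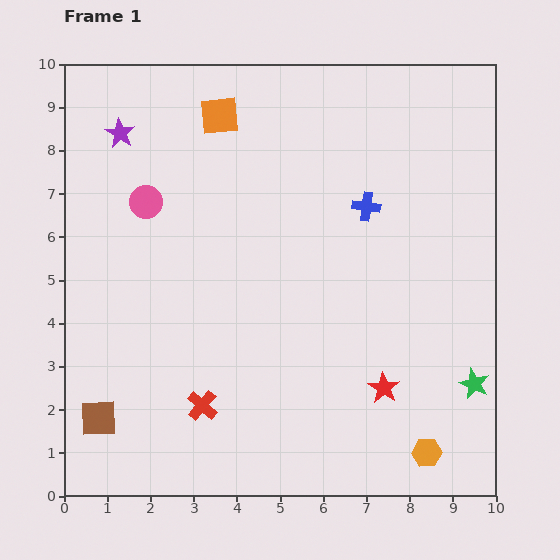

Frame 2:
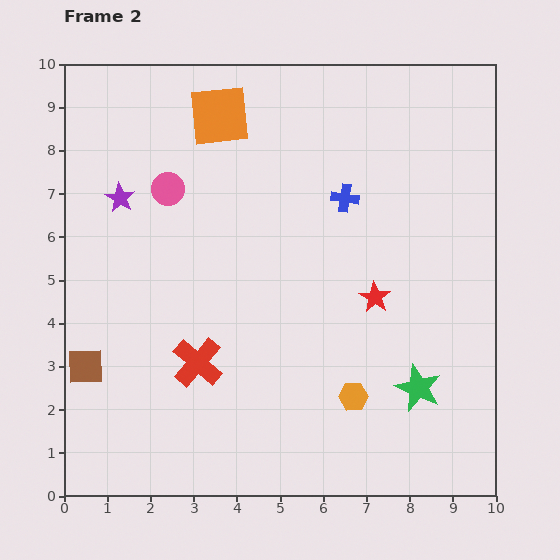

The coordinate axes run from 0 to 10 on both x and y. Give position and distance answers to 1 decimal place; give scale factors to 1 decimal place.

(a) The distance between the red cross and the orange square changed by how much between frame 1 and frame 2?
-1.0

Distance in frame 1: 6.7. Distance in frame 2: 5.7.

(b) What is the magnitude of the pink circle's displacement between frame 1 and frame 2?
0.6

The pink circle moved from (1.9, 6.8) to (2.4, 7.1), a distance of √(0.5² + 0.3²) ≈ 0.6.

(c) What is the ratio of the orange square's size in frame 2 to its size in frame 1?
1.6×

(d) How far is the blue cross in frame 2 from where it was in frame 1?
0.5

The blue cross moved from (7.0, 6.7) to (6.5, 6.9), a distance of √(0.5² + 0.2²) ≈ 0.5.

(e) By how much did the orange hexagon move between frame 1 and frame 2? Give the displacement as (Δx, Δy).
(-1.7, 1.3)

The orange hexagon was at (8.4, 1.0) in frame 1 and (6.7, 2.3) in frame 2.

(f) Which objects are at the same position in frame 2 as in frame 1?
the orange square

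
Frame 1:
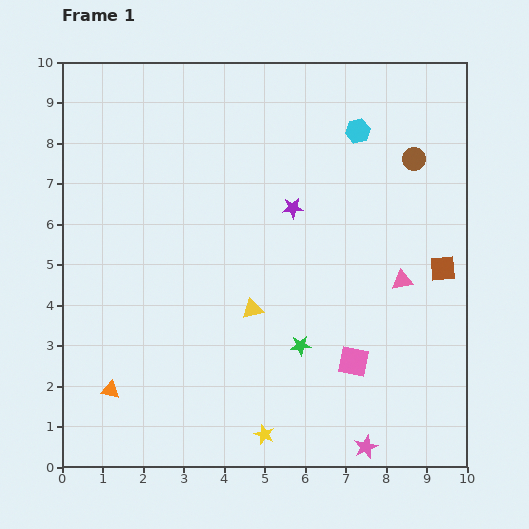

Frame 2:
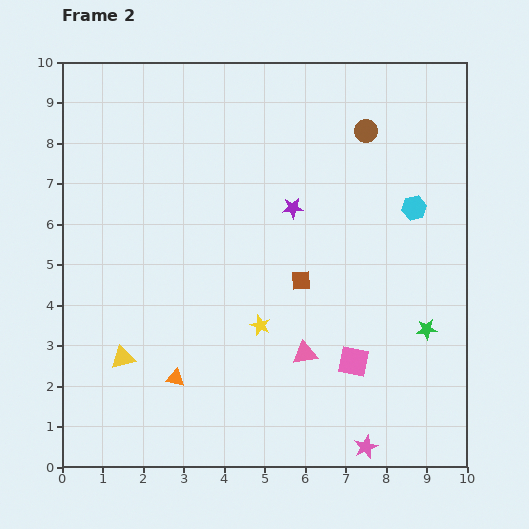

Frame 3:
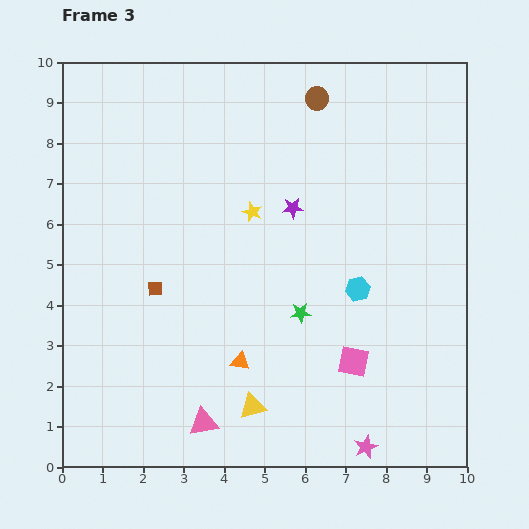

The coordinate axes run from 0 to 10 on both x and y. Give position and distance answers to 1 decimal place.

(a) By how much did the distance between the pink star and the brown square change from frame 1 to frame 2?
-0.4

Distance in frame 1: 4.8. Distance in frame 2: 4.4.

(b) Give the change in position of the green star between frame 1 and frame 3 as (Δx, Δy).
(0.0, 0.8)

The green star was at (5.9, 3.0) in frame 1 and (5.9, 3.8) in frame 3.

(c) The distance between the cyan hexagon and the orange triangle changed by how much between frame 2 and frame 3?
-3.8

Distance in frame 2: 7.2. Distance in frame 3: 3.4.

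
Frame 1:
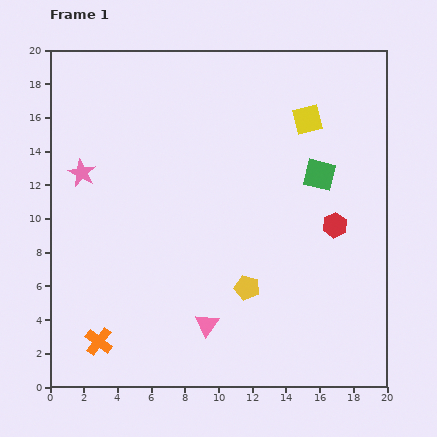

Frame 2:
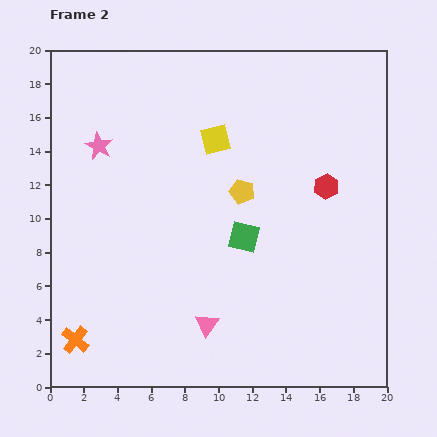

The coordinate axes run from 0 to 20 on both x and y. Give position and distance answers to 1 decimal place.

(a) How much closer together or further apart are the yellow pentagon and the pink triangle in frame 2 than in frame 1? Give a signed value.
+4.9

Distance in frame 1: 3.3. Distance in frame 2: 8.2.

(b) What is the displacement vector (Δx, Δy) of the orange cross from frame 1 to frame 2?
(-1.4, 0.1)

The orange cross was at (2.9, 2.7) in frame 1 and (1.5, 2.8) in frame 2.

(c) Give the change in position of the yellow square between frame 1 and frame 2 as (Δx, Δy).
(-5.5, -1.2)

The yellow square was at (15.3, 15.9) in frame 1 and (9.8, 14.7) in frame 2.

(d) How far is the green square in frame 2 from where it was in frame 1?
5.8

The green square moved from (16.0, 12.6) to (11.5, 8.9), a distance of √(4.5² + 3.7²) ≈ 5.8.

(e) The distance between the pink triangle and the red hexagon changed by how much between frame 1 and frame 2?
+1.2

Distance in frame 1: 9.6. Distance in frame 2: 10.8.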